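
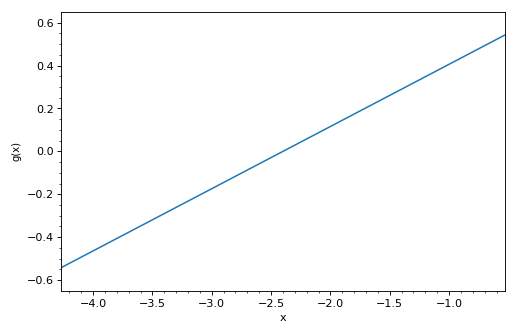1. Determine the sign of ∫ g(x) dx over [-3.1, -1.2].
positive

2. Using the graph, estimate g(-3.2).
-0.24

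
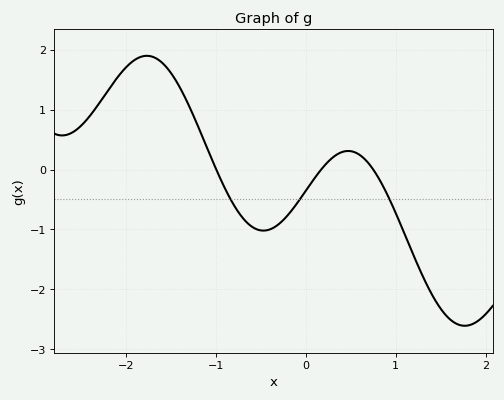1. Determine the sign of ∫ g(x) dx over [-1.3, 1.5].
negative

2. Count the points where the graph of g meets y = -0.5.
3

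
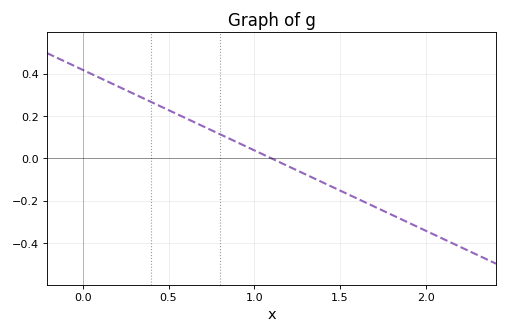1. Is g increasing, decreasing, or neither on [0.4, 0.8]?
decreasing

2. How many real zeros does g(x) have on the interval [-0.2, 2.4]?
1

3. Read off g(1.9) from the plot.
-0.304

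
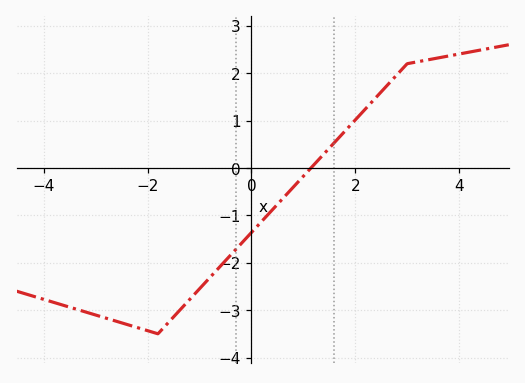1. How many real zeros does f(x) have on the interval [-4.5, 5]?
1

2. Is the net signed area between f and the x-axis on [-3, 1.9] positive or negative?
negative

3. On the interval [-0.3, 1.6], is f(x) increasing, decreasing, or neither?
increasing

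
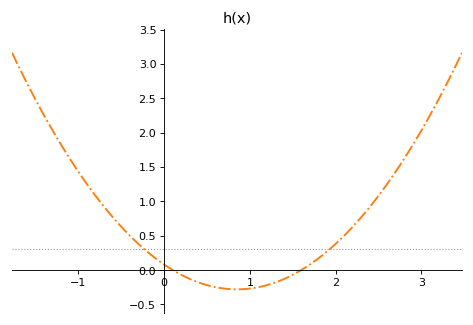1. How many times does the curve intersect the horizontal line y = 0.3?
2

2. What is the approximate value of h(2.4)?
0.92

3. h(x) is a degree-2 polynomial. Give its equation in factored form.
y = 0.5(x - 0.1)(x - 1.6)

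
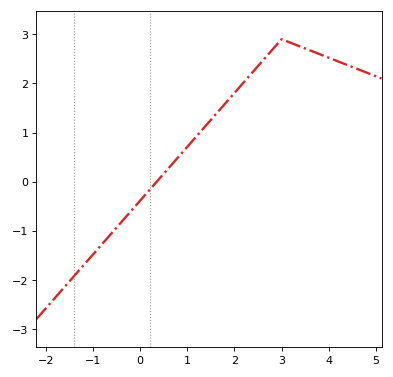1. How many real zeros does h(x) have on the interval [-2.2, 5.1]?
1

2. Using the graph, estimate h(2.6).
2.5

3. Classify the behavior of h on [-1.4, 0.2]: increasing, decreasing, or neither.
increasing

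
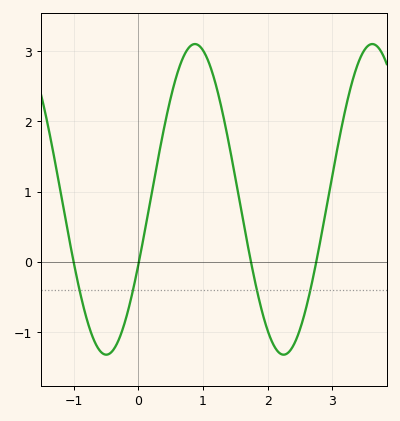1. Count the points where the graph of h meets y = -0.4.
4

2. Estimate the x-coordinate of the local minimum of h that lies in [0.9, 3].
2.2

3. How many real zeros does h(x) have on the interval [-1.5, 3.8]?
4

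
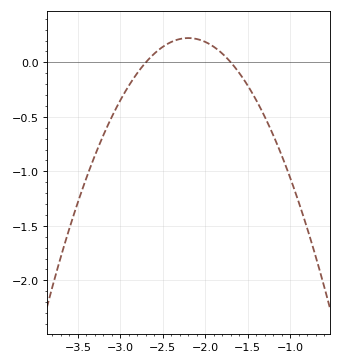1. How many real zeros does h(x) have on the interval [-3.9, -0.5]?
2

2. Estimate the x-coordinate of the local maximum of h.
-2.2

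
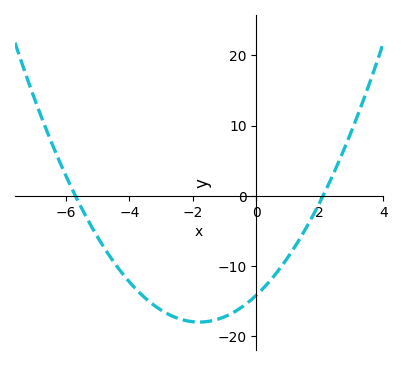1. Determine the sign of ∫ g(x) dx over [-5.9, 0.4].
negative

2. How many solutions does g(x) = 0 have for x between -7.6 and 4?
2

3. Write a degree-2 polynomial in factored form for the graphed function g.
y = 1.18(x + 5.7)(x - 2.1)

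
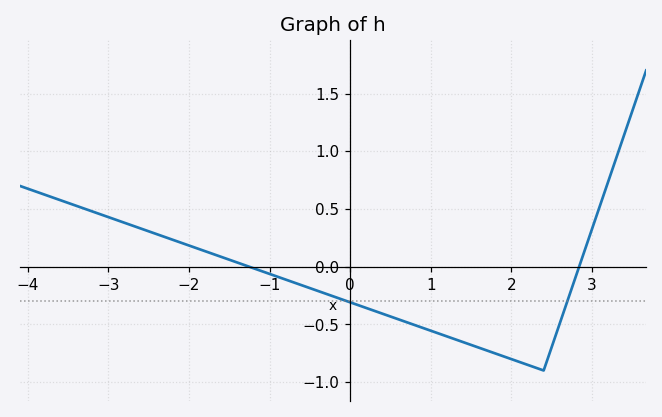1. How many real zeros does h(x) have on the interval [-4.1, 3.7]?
2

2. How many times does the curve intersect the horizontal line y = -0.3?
2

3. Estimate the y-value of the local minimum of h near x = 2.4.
-0.899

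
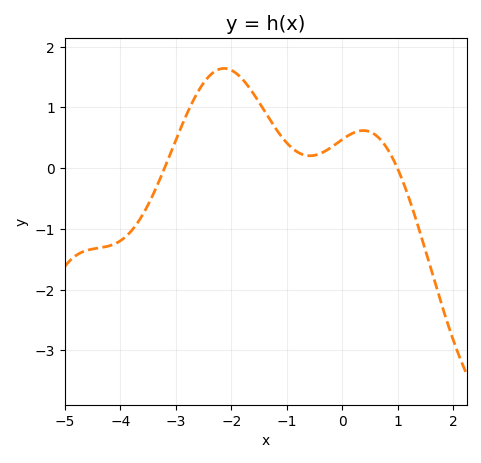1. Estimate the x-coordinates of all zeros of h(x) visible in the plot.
-3.2, 0.994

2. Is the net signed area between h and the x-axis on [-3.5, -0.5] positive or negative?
positive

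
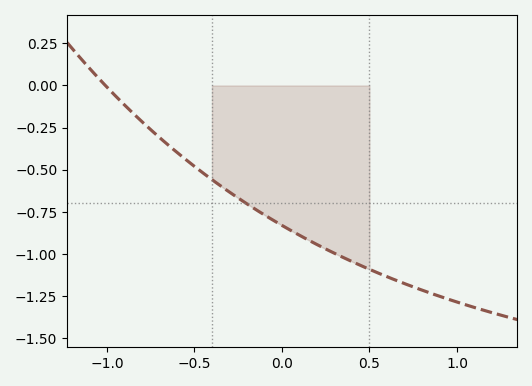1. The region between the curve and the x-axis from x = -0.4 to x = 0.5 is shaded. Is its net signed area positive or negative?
negative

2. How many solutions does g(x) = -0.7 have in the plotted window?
1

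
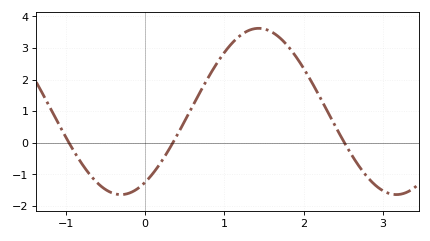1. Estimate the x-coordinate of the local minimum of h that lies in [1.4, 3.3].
3.2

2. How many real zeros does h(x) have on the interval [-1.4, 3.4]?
3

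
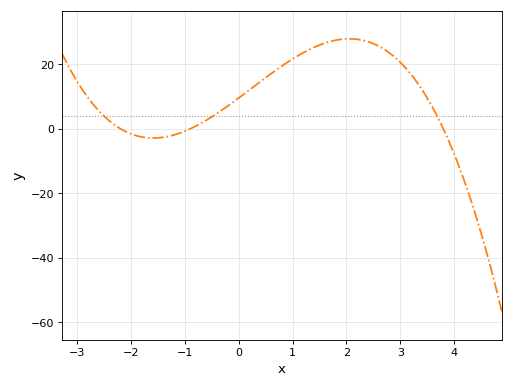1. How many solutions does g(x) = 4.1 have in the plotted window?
3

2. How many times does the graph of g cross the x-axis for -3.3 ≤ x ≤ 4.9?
3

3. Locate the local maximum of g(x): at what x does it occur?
2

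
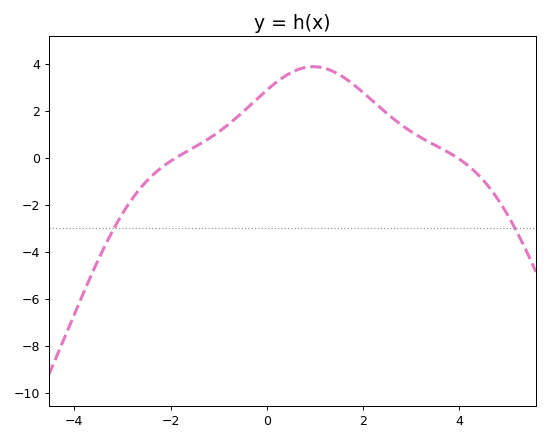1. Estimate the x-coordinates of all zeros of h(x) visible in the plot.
-1.9, 3.97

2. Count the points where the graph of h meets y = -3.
2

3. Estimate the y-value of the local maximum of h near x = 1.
3.89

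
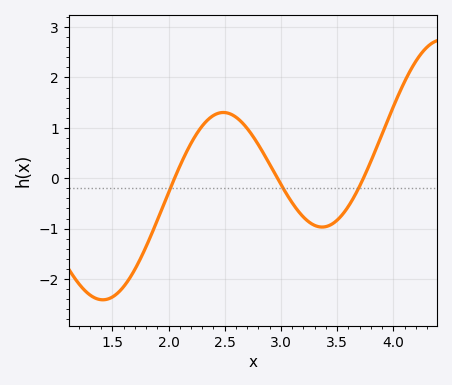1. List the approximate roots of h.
2.05, 2.97, 3.73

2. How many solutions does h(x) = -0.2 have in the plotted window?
3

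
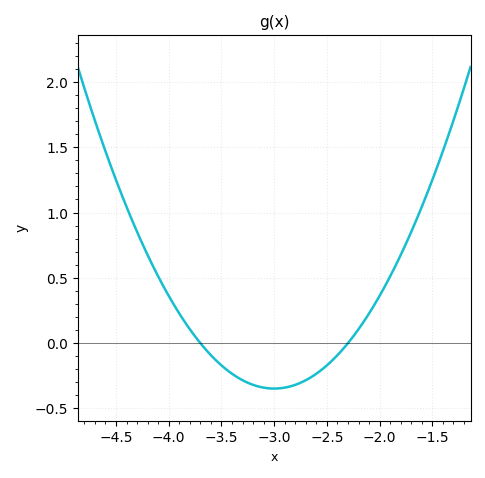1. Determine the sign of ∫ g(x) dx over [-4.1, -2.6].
negative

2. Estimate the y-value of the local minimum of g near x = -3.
-0.348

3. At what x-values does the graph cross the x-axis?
-3.7, -2.3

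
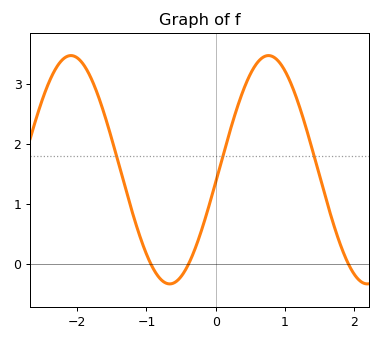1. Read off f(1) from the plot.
3.2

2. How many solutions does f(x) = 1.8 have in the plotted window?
3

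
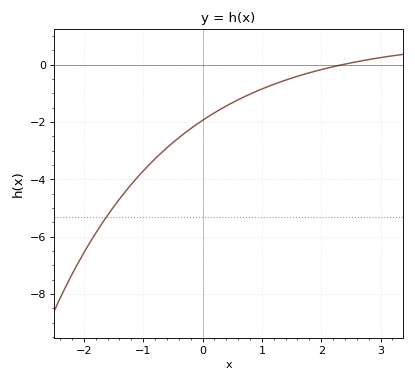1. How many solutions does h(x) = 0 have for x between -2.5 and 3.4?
1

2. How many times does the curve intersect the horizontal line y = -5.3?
1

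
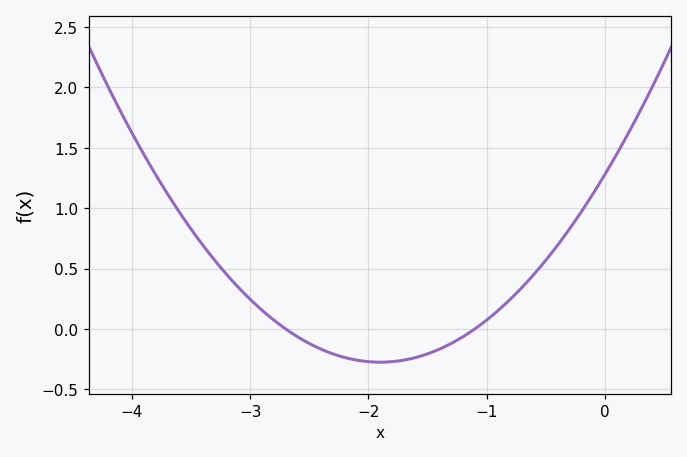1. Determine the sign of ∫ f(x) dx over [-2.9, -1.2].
negative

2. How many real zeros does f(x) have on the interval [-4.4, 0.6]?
2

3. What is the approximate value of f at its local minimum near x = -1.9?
-0.3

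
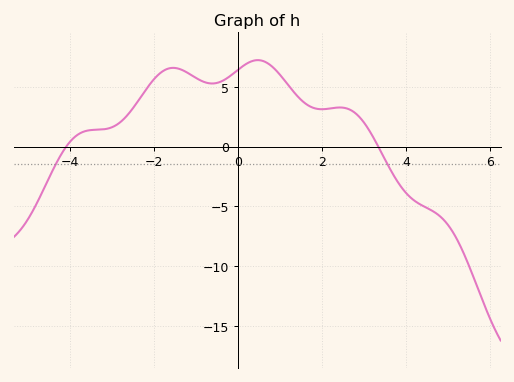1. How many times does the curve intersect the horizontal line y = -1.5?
2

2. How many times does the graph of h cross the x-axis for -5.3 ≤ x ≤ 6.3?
2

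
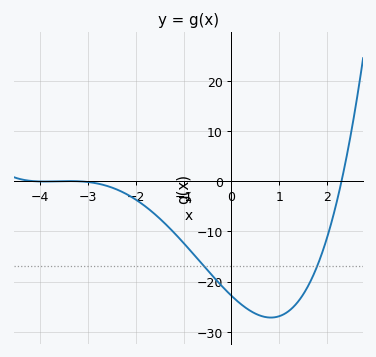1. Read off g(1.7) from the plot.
-19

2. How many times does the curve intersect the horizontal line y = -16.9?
2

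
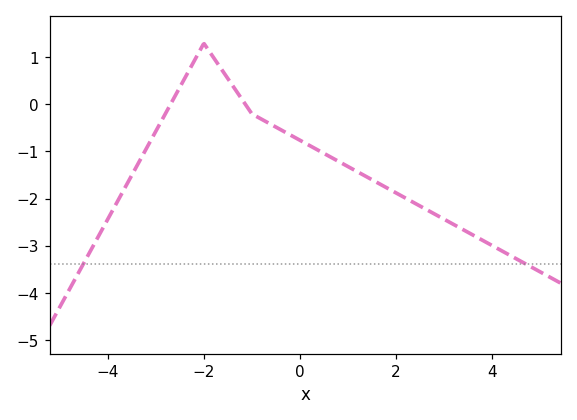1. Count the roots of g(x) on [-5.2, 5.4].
2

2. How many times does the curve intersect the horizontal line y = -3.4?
2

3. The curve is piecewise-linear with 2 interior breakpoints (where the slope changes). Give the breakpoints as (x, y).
(-2, 1.3); (-1, -0.2)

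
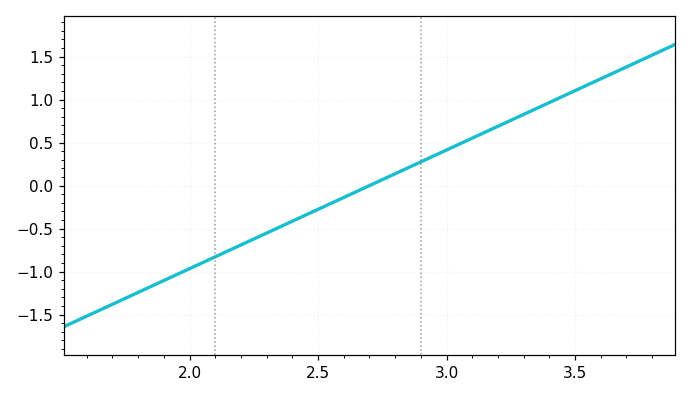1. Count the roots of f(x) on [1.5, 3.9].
1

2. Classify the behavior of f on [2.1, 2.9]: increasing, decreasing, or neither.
increasing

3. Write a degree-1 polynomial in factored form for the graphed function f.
y = 1.38(x - 2.7)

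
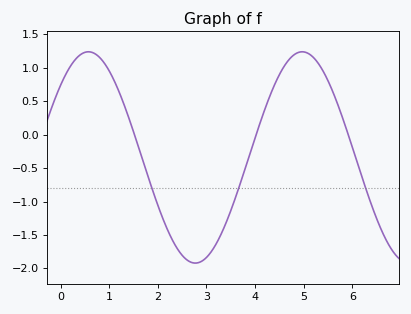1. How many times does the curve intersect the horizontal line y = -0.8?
3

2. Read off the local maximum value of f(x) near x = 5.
1.24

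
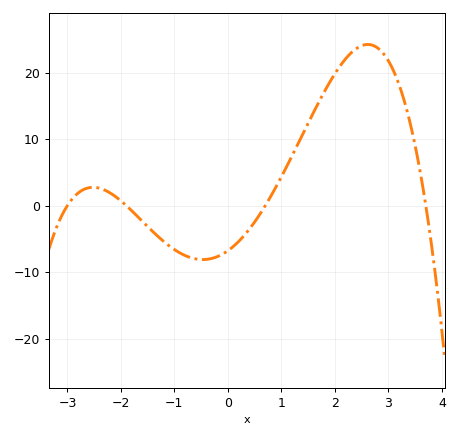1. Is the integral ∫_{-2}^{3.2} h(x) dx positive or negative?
positive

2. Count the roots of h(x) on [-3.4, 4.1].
4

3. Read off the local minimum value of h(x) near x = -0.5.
-8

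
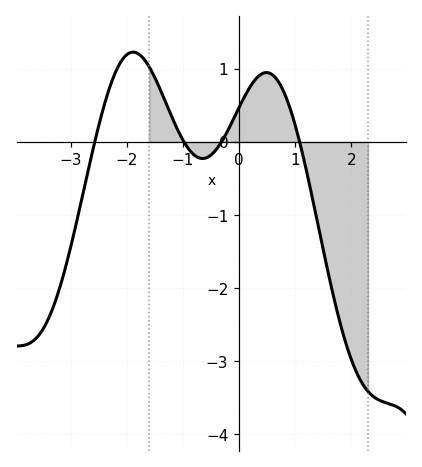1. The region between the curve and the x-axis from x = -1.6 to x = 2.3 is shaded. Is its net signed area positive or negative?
negative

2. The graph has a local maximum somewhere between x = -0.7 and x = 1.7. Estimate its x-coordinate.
0.5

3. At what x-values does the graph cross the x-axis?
-2.6, -1, -0.3, 1.1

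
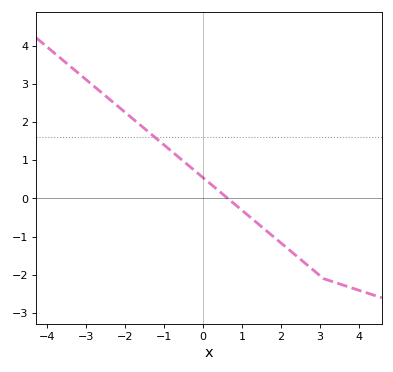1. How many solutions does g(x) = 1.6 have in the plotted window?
1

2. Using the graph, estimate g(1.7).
-0.9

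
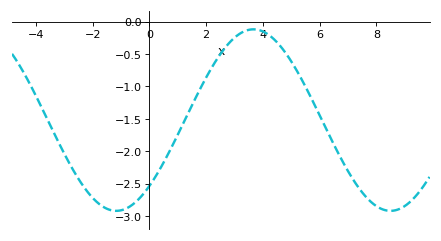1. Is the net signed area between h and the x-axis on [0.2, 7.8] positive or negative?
negative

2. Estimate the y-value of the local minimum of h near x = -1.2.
-2.9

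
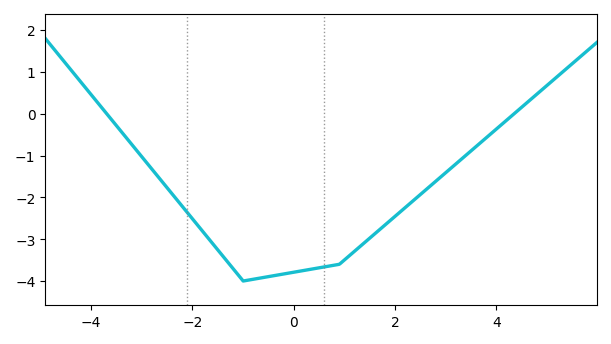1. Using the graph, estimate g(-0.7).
-3.94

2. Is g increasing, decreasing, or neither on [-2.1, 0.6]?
neither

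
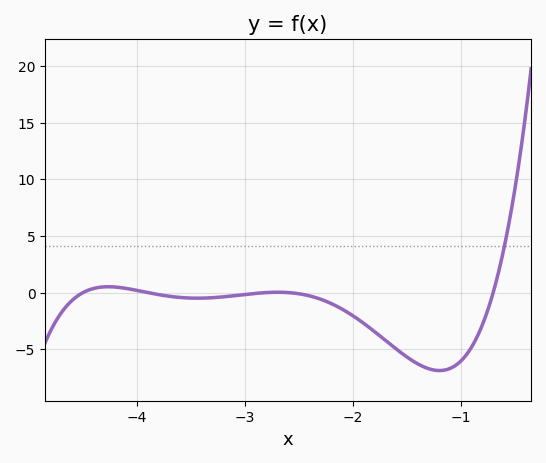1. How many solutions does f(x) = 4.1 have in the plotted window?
1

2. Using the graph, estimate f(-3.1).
-0.5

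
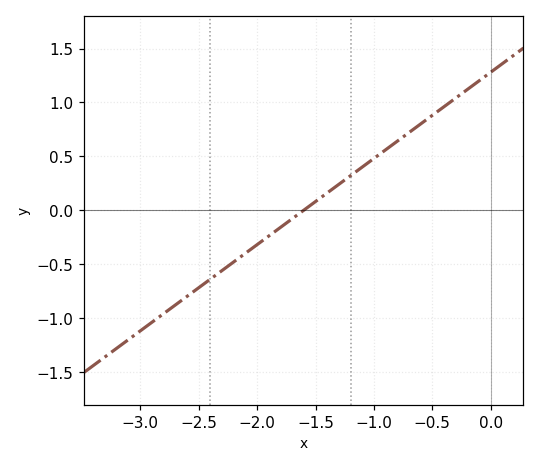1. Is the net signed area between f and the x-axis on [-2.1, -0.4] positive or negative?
positive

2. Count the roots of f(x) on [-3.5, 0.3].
1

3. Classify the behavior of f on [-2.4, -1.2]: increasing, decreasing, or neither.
increasing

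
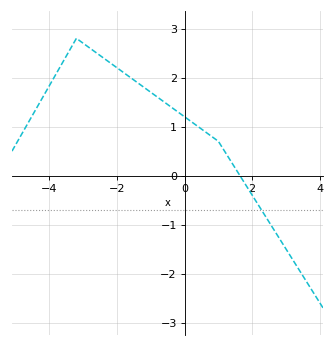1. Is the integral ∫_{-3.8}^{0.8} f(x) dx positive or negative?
positive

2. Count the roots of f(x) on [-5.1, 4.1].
1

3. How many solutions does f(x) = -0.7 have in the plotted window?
1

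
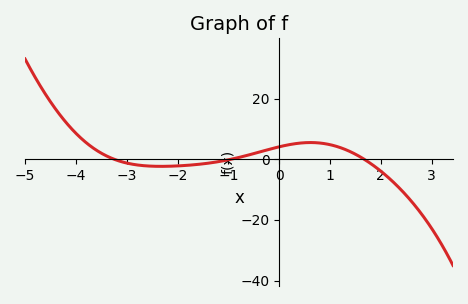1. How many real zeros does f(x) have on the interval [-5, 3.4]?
3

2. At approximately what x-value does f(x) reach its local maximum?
0.6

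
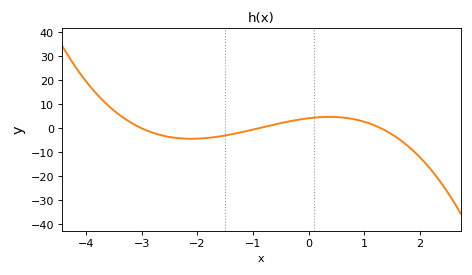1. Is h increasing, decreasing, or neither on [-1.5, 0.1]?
increasing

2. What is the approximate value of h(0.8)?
4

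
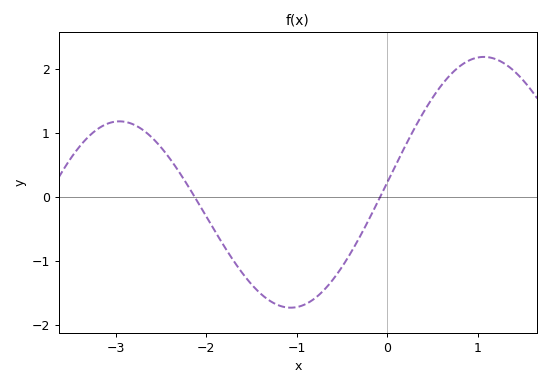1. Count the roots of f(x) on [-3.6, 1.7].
2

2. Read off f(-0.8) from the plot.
-1.59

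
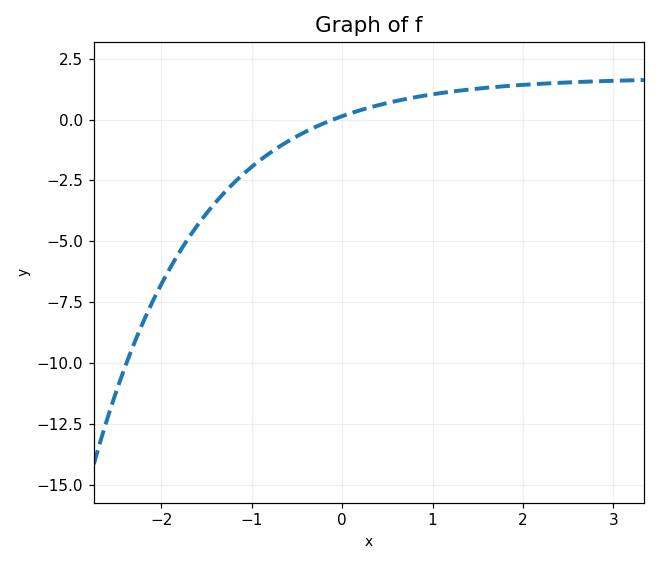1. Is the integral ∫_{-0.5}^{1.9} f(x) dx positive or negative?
positive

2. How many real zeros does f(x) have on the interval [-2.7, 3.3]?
1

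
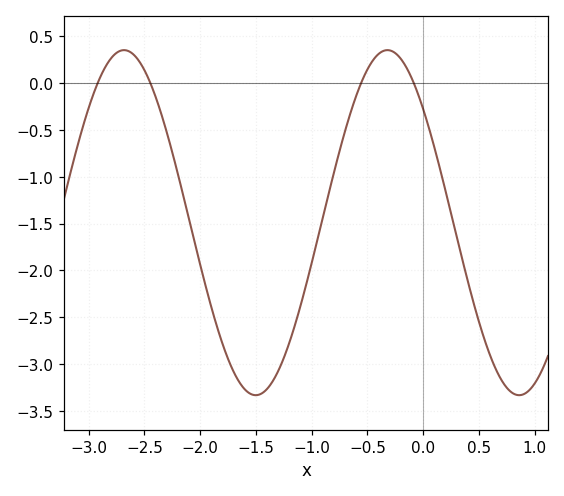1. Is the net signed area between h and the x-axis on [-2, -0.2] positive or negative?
negative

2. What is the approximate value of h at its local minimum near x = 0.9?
-3.33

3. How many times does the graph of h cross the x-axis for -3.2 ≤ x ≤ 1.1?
4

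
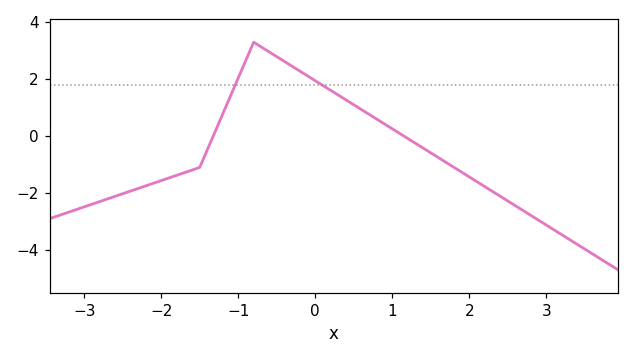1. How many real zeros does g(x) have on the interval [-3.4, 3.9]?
2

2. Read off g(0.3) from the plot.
1.44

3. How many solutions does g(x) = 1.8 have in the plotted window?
2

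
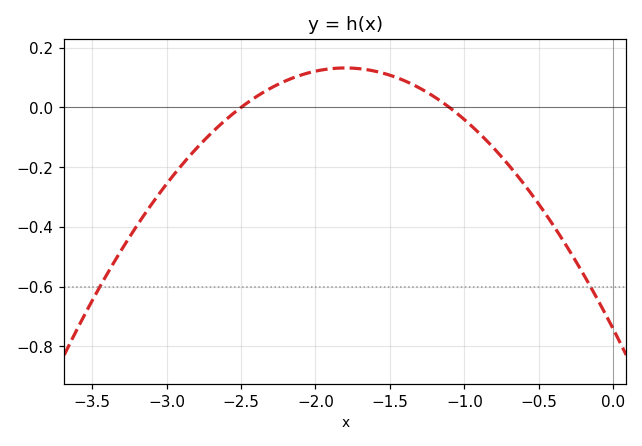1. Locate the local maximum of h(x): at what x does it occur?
-1.8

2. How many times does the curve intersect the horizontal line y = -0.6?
2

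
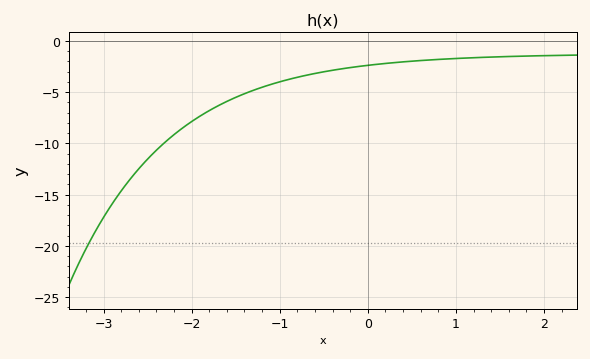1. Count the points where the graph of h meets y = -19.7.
1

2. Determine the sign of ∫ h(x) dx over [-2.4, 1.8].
negative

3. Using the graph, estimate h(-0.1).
-2.49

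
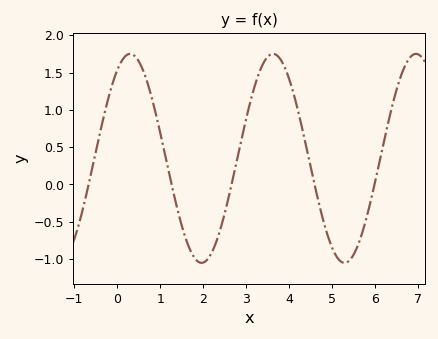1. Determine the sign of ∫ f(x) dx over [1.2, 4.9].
positive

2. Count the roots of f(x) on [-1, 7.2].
5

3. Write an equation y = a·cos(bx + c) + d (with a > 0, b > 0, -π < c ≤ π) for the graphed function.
y = 1.4cos(1.9x - 0.56) + 0.35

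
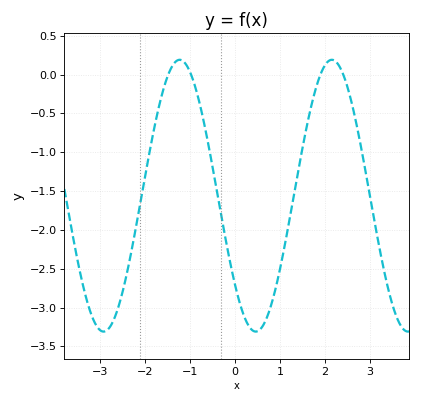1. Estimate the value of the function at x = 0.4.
-3.3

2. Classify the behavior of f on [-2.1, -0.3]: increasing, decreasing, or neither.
neither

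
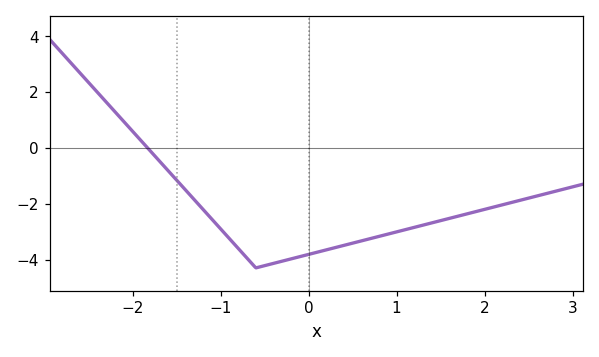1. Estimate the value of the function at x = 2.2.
-2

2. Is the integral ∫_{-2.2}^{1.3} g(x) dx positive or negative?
negative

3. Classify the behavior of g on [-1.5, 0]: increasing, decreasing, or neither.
neither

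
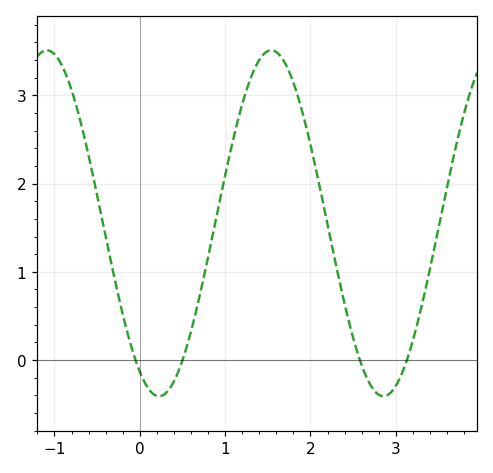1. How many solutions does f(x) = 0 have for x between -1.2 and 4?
4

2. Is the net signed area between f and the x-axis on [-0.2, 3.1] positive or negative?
positive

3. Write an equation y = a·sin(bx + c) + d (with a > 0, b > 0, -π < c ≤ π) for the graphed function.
y = 1.96sin(2.4x - 2.1) + 1.55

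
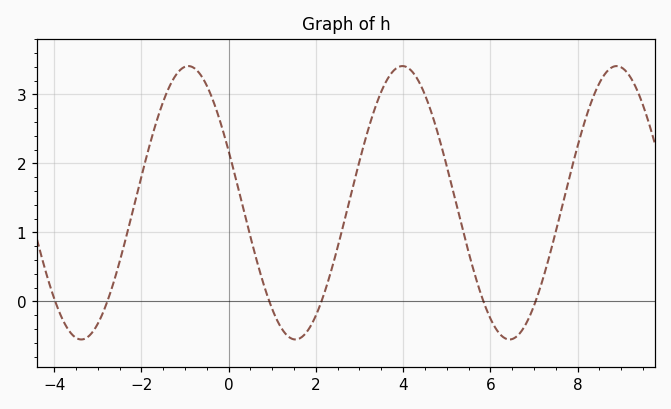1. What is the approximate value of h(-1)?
3.4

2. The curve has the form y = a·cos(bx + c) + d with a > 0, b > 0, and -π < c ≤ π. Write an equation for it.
y = 1.98cos(1.3x + 1.2) + 1.43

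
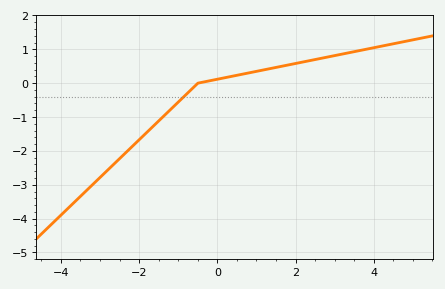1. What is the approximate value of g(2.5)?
0.7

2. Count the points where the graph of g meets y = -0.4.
1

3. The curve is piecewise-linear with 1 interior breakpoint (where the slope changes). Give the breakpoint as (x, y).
(-0.5, 0)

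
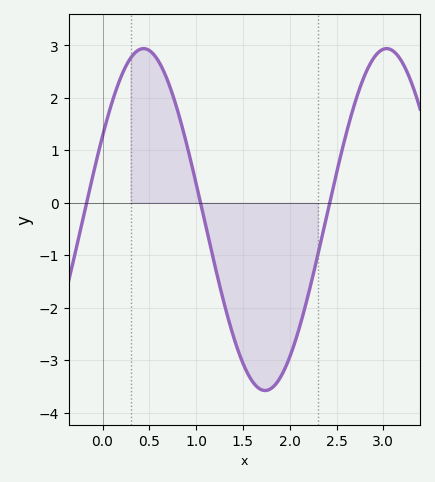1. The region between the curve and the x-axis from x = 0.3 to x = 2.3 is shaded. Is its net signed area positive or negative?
negative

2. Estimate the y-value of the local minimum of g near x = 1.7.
-3.6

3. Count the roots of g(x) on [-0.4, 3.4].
3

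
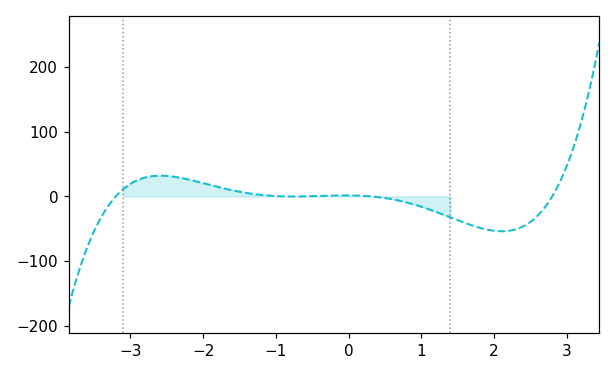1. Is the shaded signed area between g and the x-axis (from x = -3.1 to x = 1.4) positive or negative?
positive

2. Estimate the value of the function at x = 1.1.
-20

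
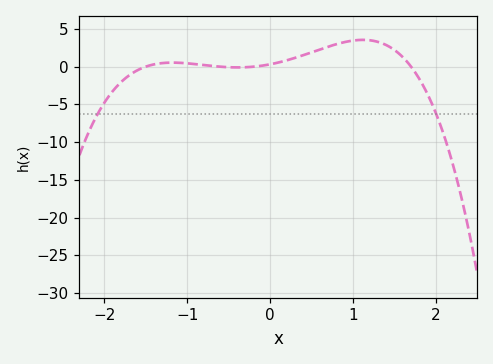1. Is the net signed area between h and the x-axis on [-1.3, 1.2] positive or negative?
positive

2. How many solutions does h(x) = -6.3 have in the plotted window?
2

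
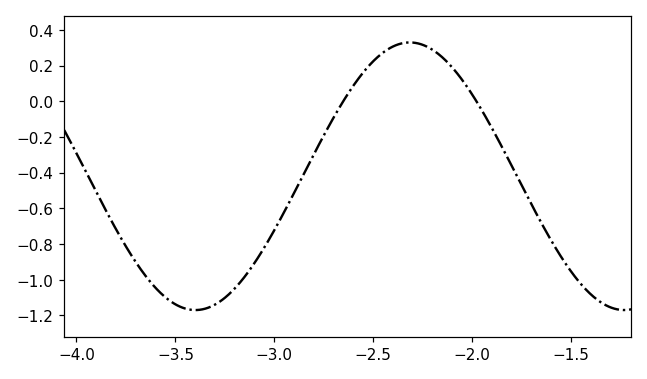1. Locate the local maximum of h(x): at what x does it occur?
-2.31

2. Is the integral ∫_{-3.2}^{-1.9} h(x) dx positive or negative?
negative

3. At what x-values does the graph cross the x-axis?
-2.65, -1.98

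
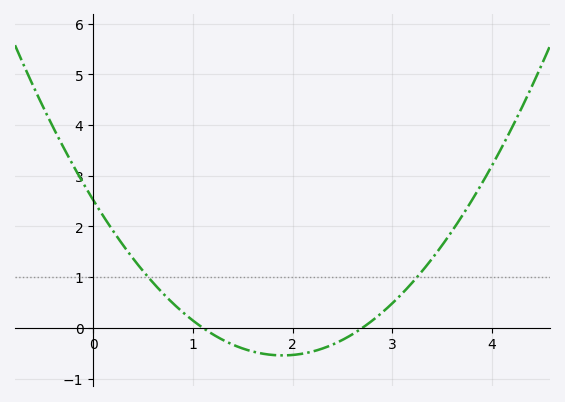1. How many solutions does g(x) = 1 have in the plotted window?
2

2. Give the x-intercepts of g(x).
1.1, 2.7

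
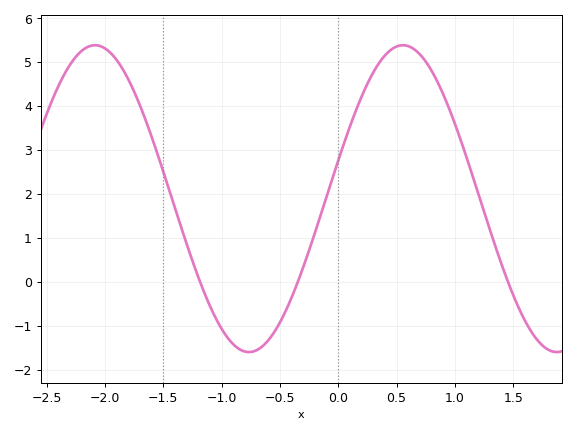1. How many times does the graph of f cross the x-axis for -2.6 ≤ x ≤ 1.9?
3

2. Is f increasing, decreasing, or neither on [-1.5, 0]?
neither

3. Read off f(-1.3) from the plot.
0.9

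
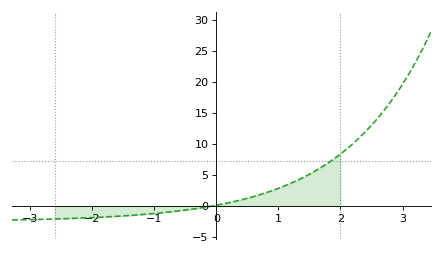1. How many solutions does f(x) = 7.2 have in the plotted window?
1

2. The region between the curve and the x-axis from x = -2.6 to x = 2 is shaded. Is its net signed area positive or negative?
positive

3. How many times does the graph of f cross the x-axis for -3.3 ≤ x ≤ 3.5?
1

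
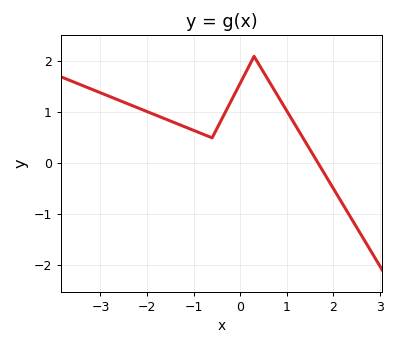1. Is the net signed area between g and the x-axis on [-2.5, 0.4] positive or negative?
positive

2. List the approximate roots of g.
1.68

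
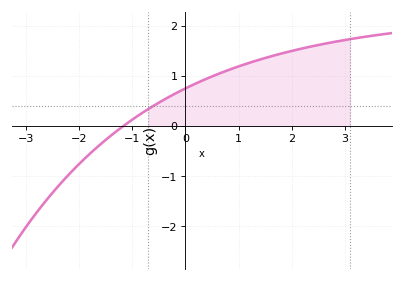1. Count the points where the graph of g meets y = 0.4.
1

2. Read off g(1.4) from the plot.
1.32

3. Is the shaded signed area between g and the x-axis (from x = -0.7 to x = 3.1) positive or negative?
positive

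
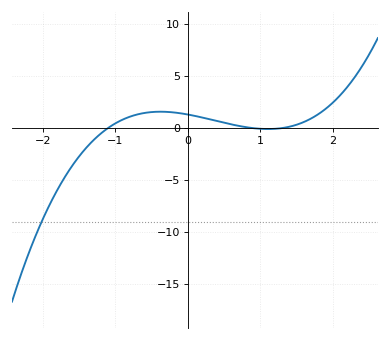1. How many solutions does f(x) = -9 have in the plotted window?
1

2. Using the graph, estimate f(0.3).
1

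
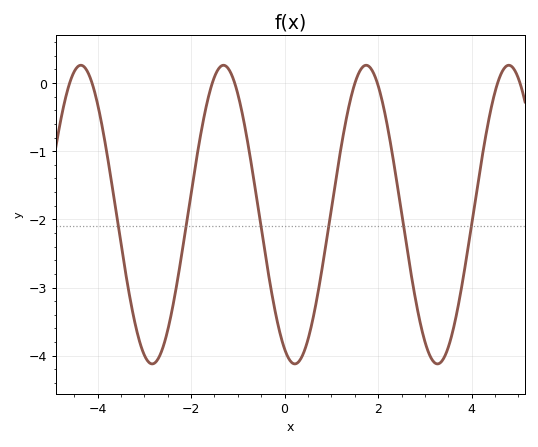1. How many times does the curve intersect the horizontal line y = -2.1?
6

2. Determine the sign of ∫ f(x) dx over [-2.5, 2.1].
negative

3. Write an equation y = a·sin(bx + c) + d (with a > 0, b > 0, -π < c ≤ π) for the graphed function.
y = 2.19sin(2.06x - 2.02) - 1.93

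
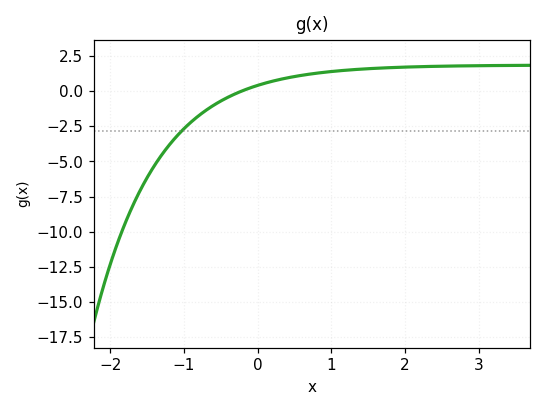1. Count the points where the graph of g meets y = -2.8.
1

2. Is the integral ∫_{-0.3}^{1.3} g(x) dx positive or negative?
positive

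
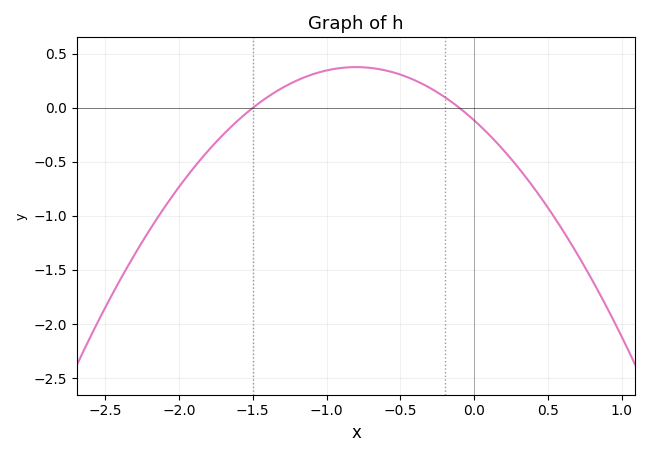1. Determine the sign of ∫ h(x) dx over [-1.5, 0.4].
positive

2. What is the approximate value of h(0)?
-0.116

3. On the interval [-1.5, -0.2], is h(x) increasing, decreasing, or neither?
neither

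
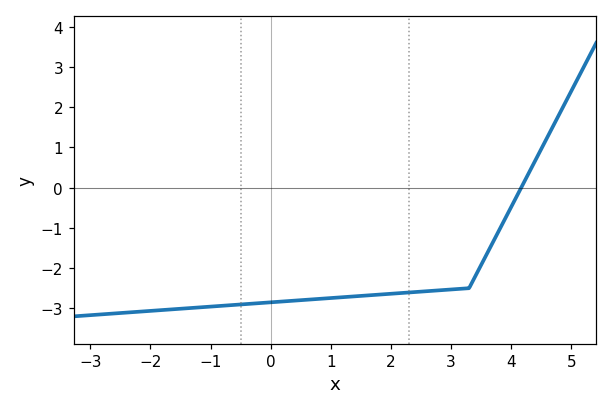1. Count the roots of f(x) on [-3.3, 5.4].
1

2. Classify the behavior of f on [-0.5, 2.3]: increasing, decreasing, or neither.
increasing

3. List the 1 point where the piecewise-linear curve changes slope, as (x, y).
(3.3, -2.5)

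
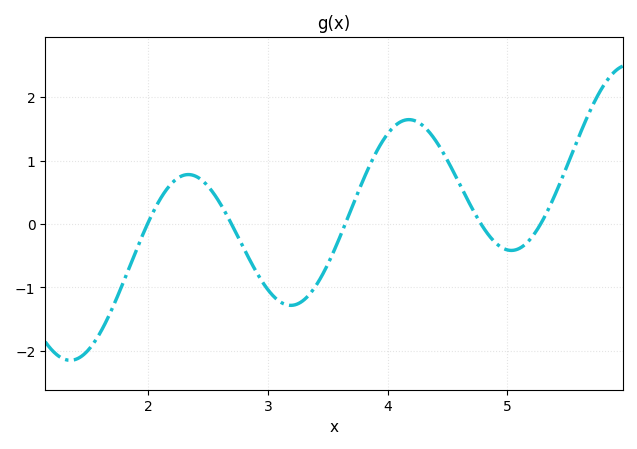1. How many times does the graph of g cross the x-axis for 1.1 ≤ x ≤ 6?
5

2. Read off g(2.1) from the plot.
0.39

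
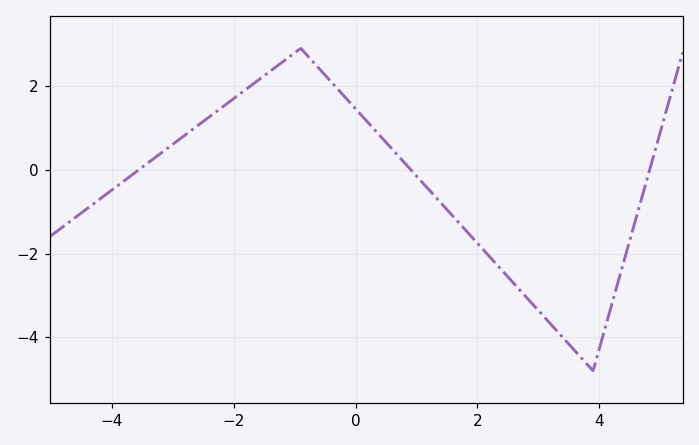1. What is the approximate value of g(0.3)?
1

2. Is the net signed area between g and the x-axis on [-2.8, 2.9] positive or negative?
positive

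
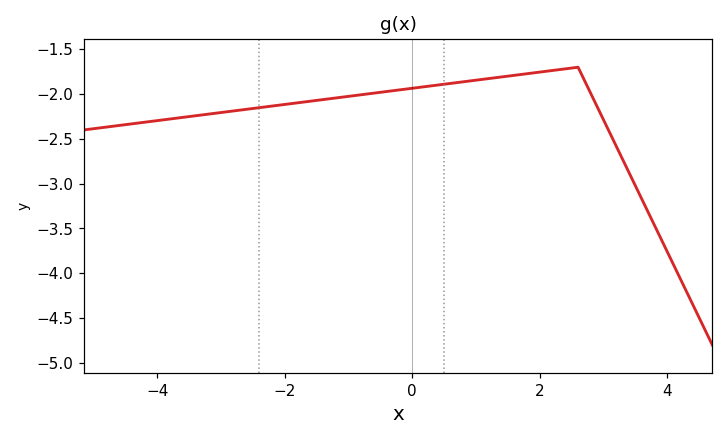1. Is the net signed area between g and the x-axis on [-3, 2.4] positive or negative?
negative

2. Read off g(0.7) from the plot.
-1.85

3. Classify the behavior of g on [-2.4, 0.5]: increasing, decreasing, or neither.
increasing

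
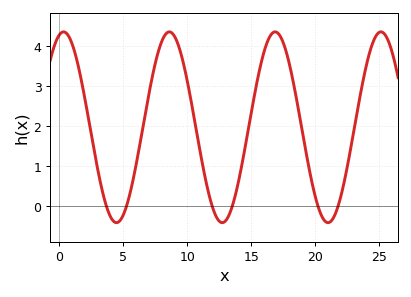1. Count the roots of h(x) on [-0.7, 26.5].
6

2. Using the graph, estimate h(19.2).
1.46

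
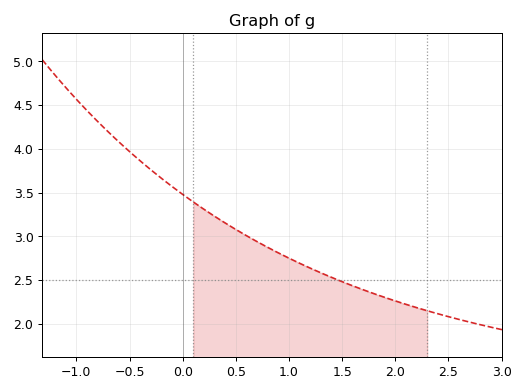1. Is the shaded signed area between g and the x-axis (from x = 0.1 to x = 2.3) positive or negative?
positive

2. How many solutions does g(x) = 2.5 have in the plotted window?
1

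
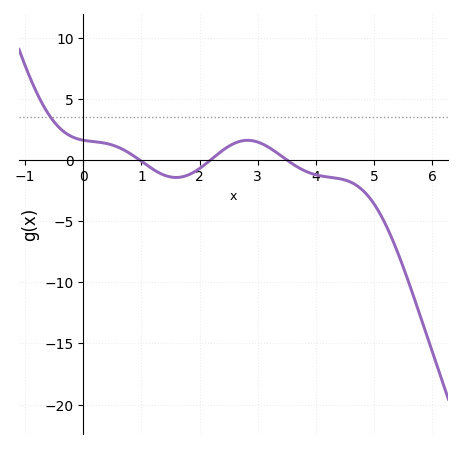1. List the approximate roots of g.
1, 2.2, 3.5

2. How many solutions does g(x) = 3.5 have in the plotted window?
1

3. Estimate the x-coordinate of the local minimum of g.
1.6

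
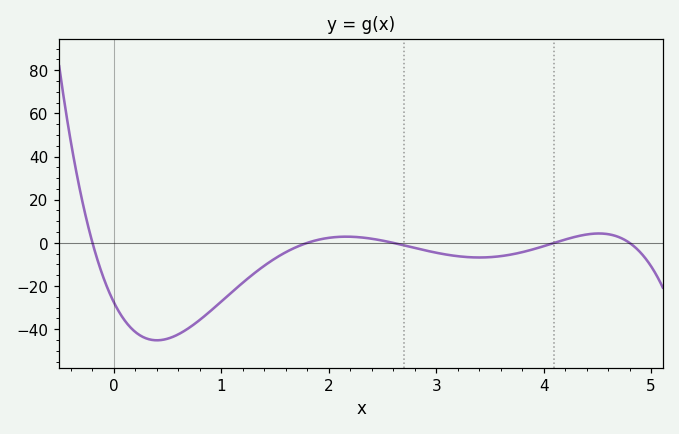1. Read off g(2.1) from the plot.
2.79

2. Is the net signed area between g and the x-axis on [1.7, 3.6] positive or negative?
negative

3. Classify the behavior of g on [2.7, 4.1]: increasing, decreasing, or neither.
neither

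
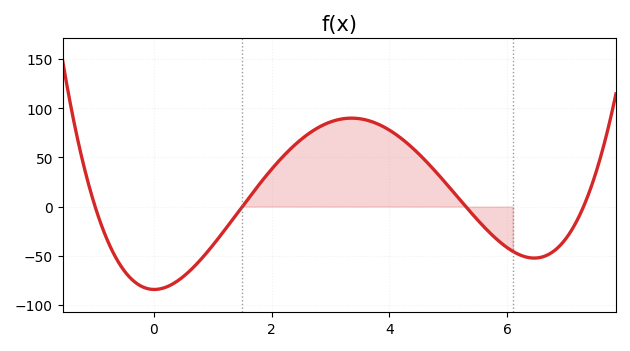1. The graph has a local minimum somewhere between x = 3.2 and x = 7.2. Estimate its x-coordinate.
6.4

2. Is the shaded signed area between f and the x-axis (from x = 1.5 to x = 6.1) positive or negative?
positive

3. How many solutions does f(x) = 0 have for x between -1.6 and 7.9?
4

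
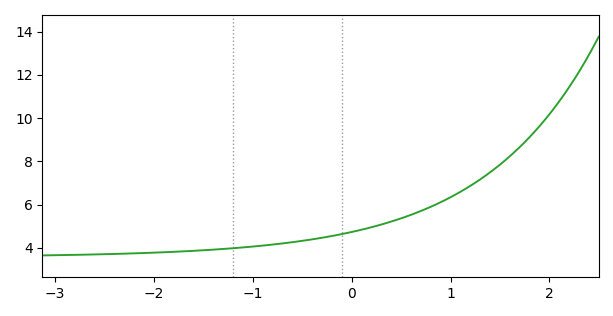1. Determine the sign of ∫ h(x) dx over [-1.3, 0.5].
positive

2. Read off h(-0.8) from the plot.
4.2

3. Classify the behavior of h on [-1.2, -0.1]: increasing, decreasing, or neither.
increasing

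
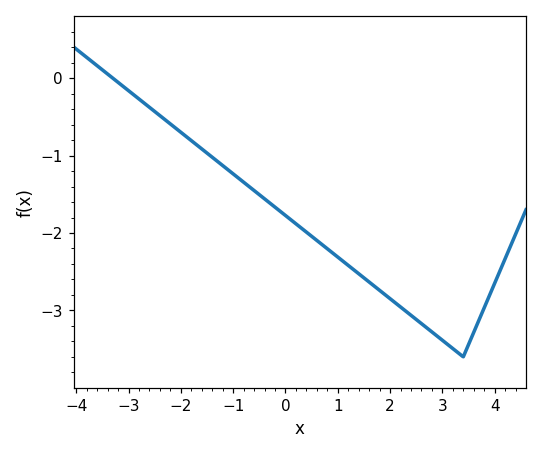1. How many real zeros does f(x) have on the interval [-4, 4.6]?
1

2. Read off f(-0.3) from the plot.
-1.6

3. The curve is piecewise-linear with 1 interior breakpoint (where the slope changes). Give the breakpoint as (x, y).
(3.4, -3.6)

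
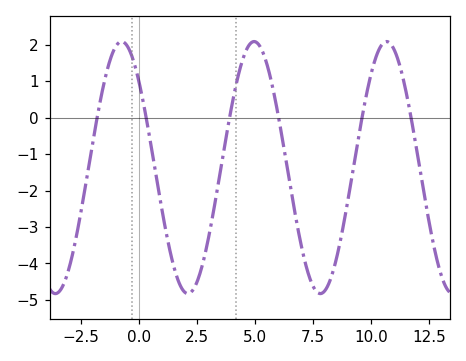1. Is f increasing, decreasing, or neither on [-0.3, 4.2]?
neither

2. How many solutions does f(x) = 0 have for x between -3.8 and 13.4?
6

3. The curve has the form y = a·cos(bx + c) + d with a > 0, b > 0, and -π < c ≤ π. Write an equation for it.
y = 3.46cos(1.1x + 0.822) - 1.37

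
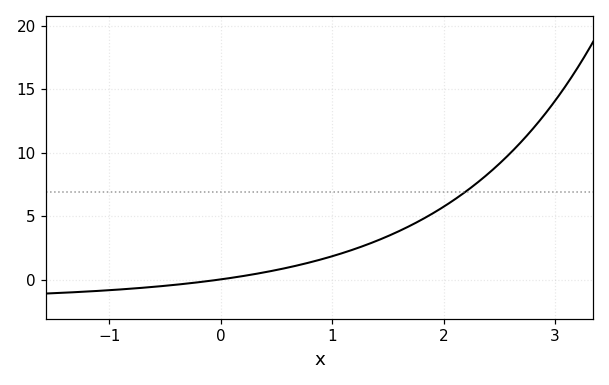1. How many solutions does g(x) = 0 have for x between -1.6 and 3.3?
1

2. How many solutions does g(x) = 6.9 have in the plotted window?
1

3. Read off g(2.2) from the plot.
6.96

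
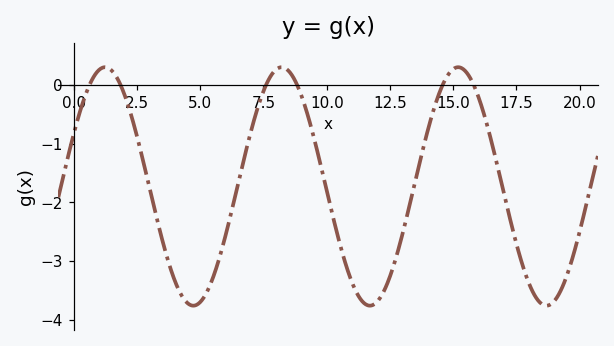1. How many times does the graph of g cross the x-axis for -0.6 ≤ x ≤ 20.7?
6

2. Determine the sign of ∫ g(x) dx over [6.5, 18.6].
negative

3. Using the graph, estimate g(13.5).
-1.6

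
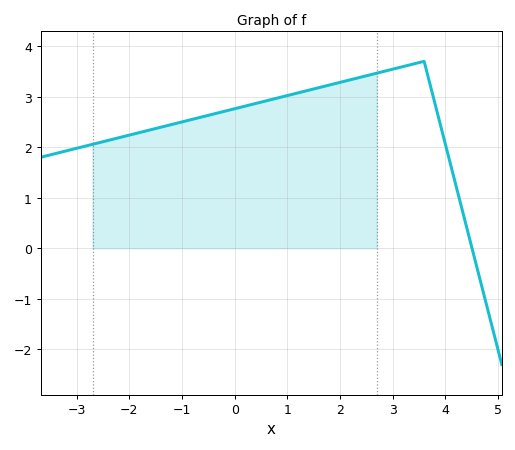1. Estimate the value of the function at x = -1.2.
2.45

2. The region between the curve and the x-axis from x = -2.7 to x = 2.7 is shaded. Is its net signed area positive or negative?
positive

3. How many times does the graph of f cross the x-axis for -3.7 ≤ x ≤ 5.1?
1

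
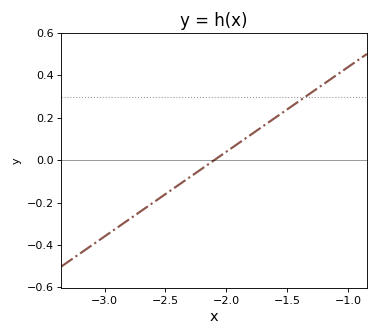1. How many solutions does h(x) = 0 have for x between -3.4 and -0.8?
1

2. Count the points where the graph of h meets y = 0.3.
1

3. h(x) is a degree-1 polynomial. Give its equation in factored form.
y = 0.4(x + 2.1)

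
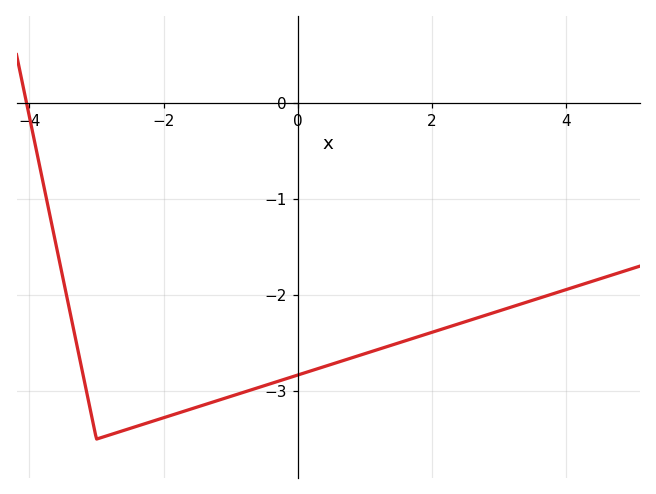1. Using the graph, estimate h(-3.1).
-3.2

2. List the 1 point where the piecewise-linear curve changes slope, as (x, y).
(-3, -3.5)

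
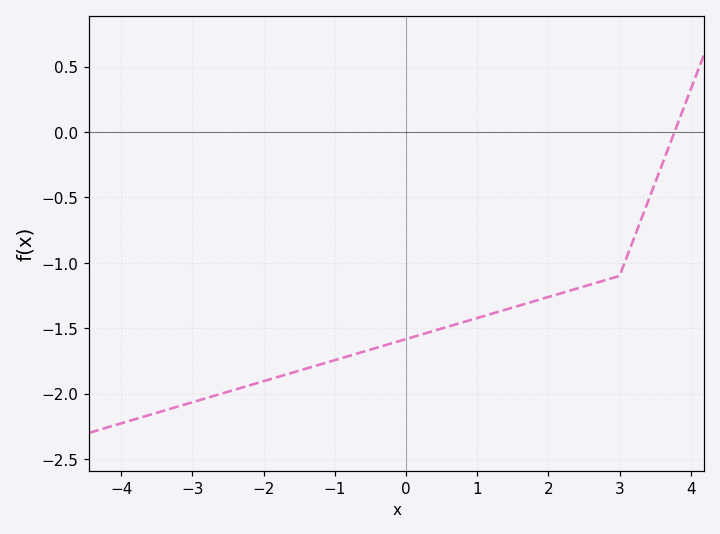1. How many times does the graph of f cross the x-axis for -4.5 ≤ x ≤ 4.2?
1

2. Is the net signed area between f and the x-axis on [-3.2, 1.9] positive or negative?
negative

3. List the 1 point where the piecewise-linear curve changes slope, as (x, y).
(3, -1.1)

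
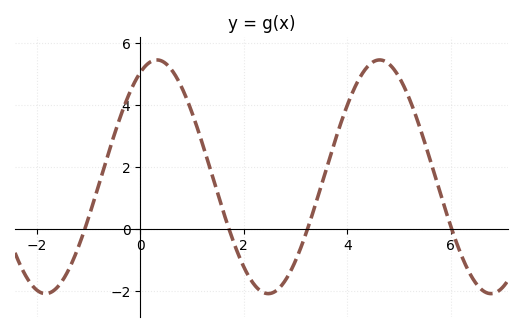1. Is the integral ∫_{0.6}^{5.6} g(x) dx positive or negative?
positive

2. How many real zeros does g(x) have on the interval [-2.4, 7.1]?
4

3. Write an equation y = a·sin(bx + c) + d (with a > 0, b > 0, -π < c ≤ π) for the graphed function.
y = 3.76sin(1.5x + 1.1) + 1.68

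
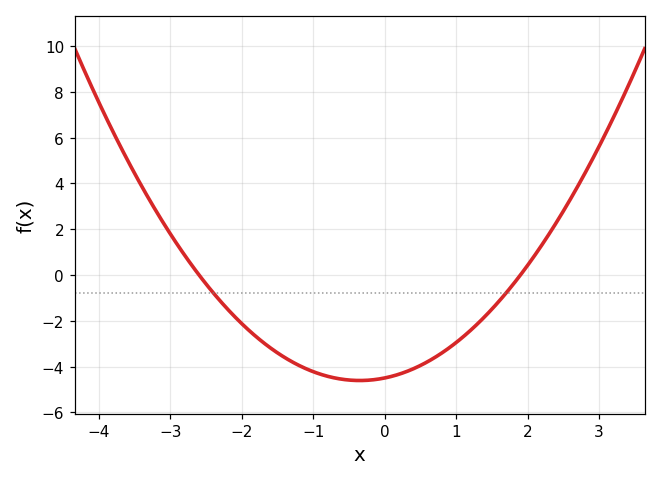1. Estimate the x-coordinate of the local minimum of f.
-0.35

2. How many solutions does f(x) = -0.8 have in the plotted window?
2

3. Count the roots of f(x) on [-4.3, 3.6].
2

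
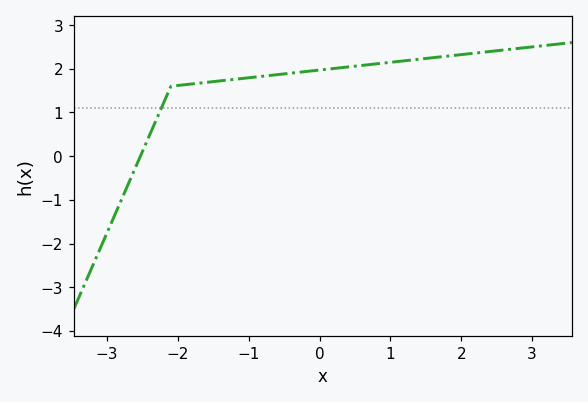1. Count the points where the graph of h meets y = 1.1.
1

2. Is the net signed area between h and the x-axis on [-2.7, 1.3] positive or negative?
positive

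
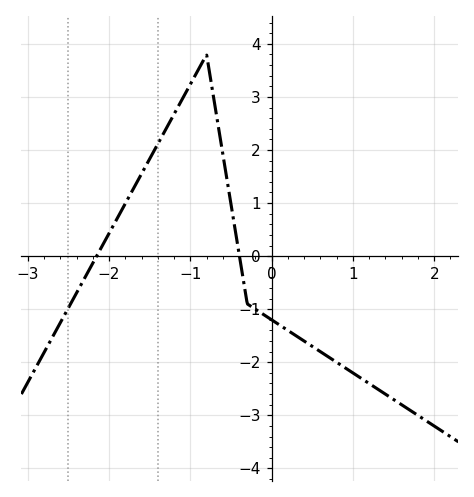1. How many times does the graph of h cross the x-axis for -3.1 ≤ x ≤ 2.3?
2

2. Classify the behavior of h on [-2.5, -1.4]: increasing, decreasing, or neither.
increasing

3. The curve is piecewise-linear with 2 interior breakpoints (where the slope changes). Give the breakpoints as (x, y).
(-0.8, 3.8); (-0.3, -0.9)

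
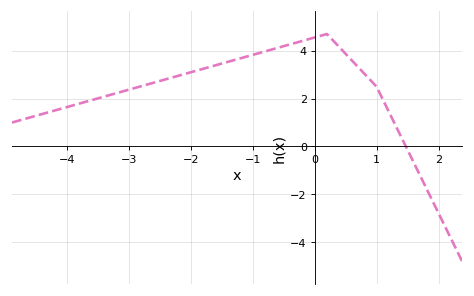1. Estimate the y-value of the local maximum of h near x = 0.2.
4.7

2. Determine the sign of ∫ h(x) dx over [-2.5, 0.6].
positive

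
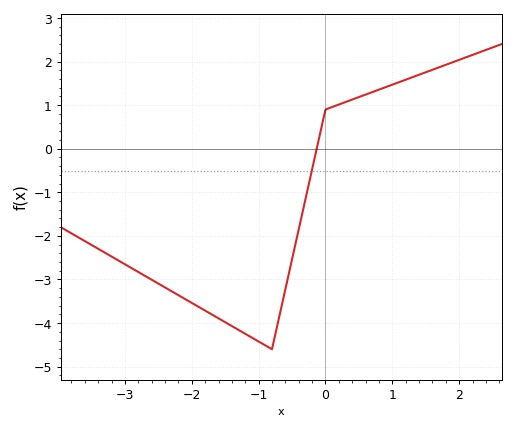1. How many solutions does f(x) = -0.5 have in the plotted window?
1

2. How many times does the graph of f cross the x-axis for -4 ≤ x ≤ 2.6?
1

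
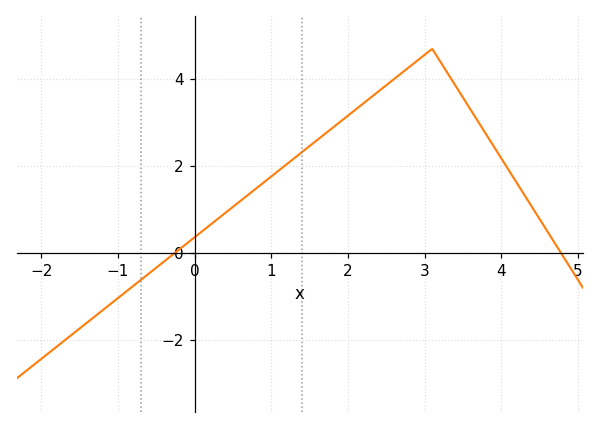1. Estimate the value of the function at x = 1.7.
2.74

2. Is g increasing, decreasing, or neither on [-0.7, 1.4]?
increasing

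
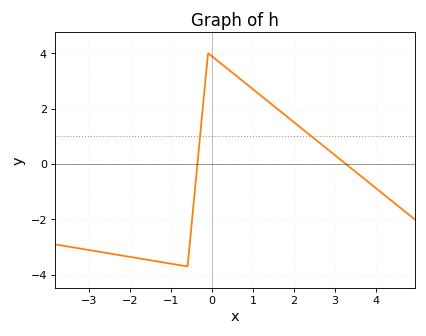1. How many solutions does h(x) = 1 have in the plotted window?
2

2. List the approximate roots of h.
-0.36, 3.27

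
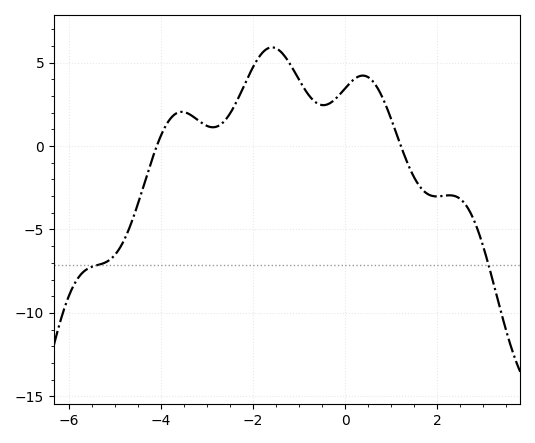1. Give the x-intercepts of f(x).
-4, 1.2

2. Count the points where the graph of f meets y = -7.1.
2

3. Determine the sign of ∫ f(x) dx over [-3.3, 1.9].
positive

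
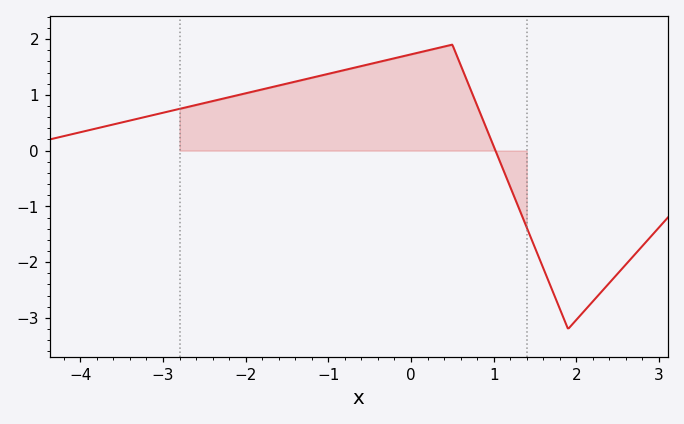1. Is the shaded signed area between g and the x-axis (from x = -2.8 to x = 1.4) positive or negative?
positive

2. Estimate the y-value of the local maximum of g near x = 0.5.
1.9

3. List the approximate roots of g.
1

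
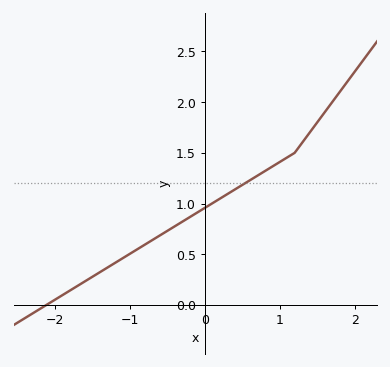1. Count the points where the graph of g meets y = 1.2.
1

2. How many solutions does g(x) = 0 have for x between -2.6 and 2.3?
1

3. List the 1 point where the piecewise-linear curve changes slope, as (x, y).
(1.2, 1.5)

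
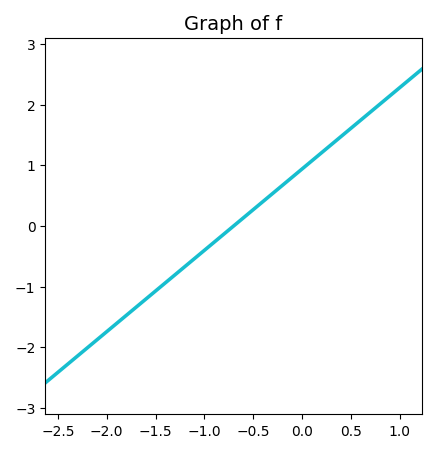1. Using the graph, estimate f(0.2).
1.21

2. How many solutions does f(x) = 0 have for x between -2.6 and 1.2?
1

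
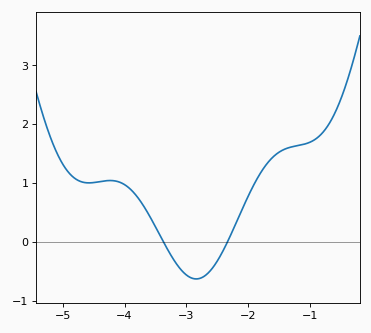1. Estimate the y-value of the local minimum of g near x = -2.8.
-0.6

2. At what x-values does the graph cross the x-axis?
-3.4, -2.3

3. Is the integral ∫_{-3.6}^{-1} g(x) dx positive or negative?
positive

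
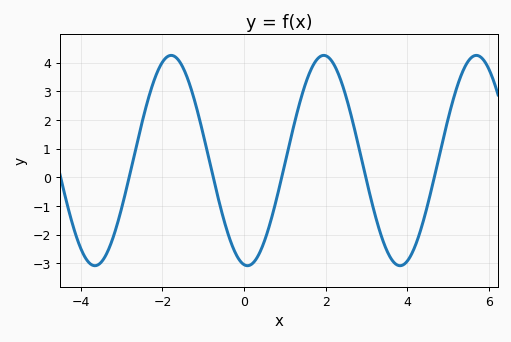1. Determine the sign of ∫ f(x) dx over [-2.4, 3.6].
positive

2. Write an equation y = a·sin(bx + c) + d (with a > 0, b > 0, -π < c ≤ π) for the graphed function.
y = 3.67sin(1.7x - 1.7) + 0.59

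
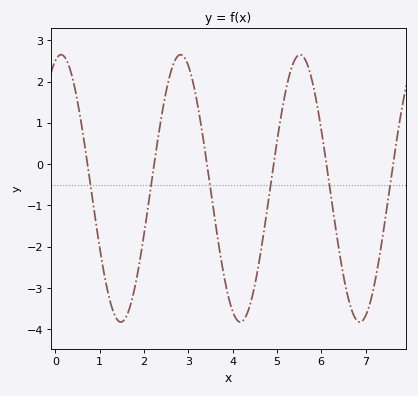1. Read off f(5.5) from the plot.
2.6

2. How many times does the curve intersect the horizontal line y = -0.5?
6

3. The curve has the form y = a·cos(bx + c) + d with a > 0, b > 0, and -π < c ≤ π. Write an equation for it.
y = 3.24cos(2.3x - 0.3) - 0.59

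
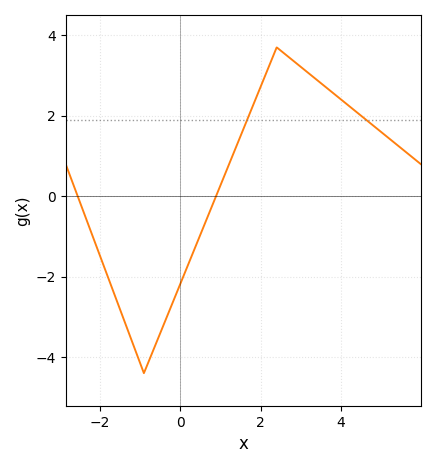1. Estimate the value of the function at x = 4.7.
1.8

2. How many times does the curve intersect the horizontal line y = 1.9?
2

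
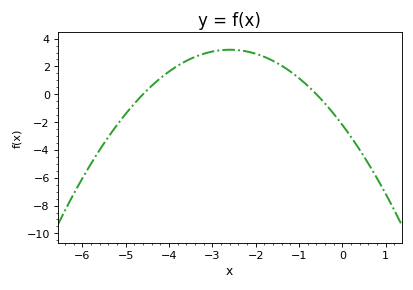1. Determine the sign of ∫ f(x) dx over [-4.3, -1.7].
positive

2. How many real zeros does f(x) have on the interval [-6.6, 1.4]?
2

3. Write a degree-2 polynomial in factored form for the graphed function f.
y = -0.8(x + 4.6)(x + 0.6)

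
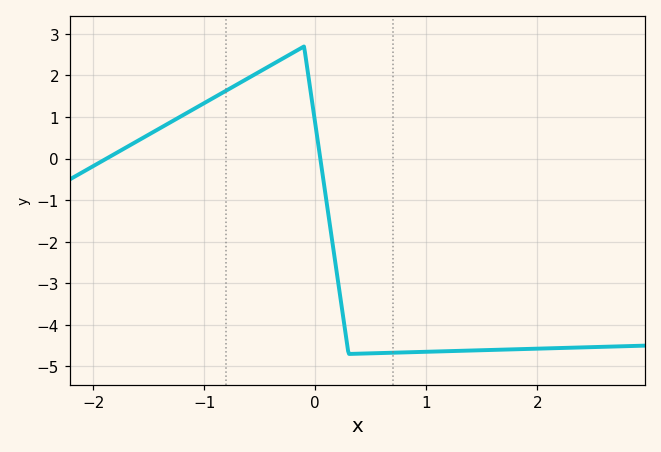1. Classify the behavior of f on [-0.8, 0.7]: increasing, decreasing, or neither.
neither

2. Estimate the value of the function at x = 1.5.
-4.61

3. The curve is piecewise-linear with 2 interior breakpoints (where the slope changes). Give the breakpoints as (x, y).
(-0.1, 2.7); (0.3, -4.7)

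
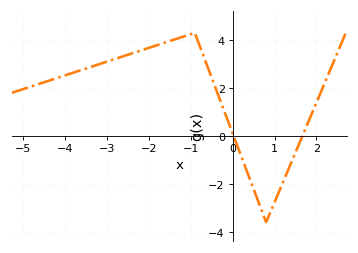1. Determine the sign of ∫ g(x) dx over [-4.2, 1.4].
positive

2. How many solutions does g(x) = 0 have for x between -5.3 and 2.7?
2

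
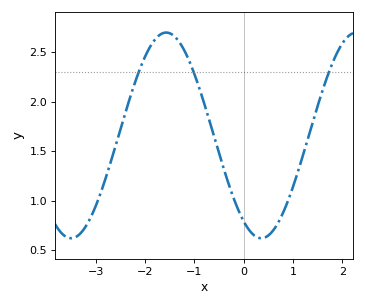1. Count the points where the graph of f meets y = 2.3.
3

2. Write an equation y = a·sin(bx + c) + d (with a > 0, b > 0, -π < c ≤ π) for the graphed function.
y = 1.04sin(1.63x - 2.15) + 1.66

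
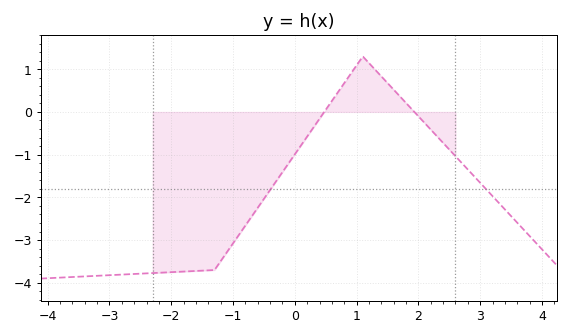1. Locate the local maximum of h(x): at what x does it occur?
1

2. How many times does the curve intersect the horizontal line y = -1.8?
2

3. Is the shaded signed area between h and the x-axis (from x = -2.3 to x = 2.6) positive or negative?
negative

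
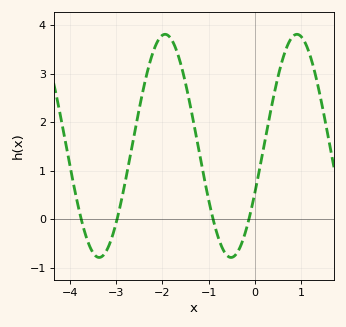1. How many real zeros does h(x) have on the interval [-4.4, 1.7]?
4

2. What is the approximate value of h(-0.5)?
-0.8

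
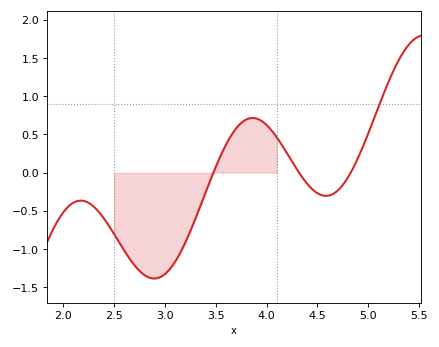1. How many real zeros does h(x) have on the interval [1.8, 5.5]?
3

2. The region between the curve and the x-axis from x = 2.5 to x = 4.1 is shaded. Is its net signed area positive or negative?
negative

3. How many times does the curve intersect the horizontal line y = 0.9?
1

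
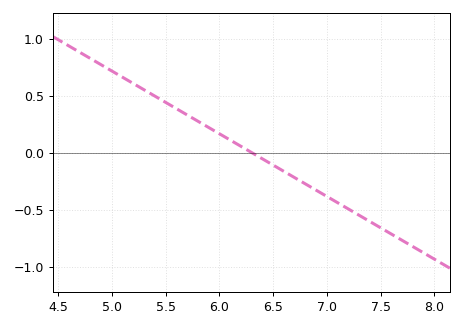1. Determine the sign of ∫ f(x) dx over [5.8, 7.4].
negative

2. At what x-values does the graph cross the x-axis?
6.3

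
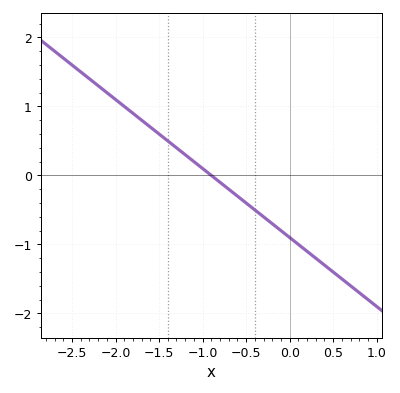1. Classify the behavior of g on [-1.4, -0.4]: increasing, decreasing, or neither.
decreasing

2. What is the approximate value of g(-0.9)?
0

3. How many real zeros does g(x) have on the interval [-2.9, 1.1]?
1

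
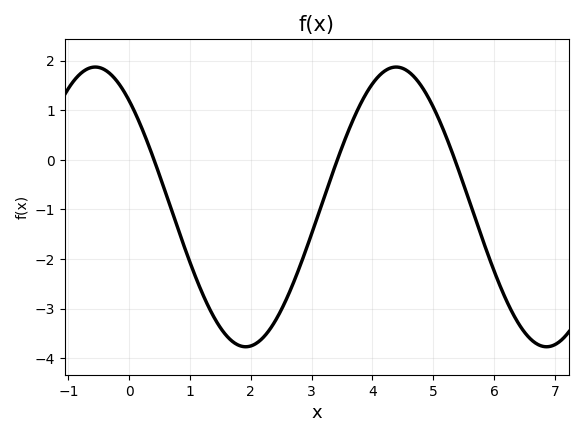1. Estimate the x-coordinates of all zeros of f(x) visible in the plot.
0.407, 3.42, 5.35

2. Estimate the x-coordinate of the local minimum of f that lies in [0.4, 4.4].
1.91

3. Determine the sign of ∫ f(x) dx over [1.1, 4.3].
negative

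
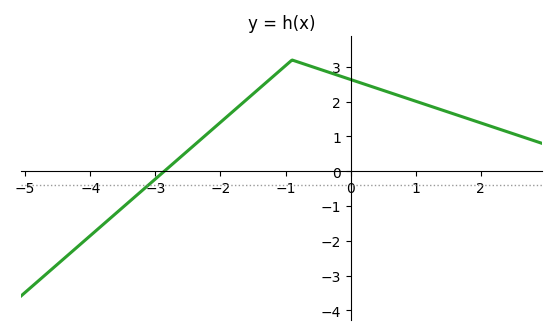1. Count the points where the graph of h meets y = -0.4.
1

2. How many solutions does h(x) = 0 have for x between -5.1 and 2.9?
1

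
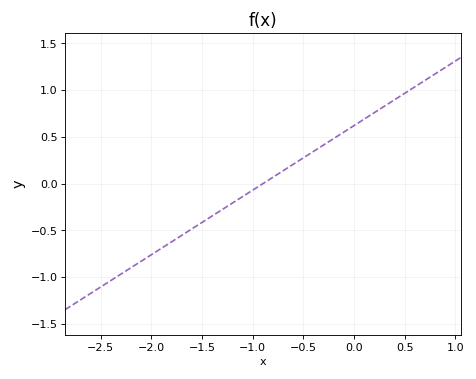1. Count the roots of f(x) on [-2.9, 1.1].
1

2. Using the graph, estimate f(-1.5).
-0.414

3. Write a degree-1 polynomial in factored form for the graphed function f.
y = 0.69(x + 0.9)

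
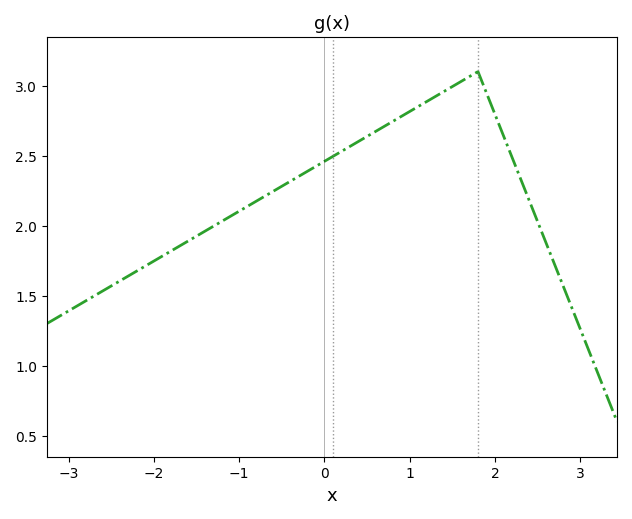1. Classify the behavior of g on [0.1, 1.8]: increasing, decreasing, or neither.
increasing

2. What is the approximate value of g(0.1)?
2.49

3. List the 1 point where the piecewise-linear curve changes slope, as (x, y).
(1.8, 3.1)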